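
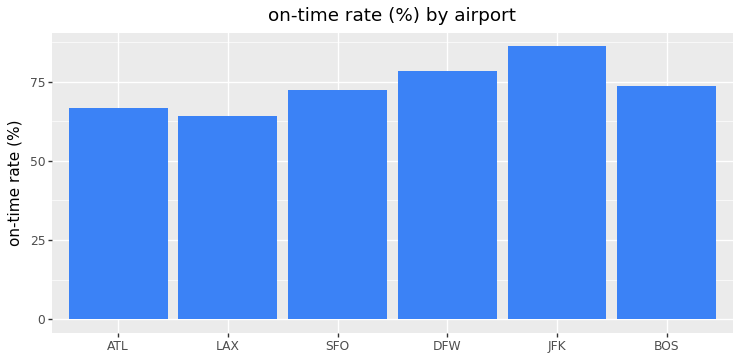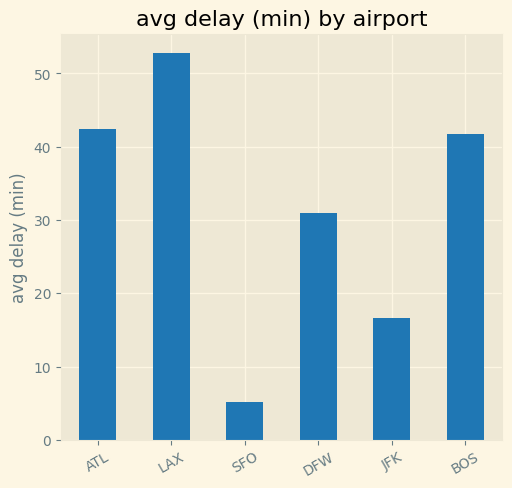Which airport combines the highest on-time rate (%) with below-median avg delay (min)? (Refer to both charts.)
Chart 2 median avg delay (min) ≈ 35; below-median airports: SFO, DFW, JFK. Among those, JFK has the highest on-time rate (%) (≈ 90).

JFK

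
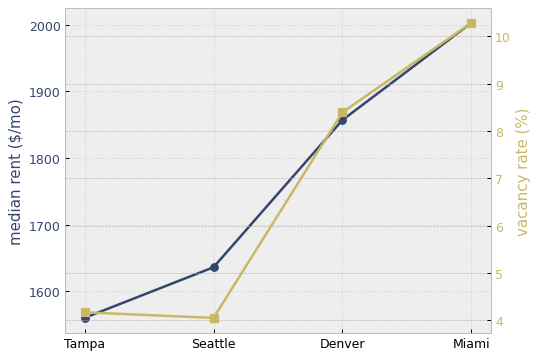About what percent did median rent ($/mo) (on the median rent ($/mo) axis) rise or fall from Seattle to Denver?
≈ +12.1%

Seattle ≈ 1650, Denver ≈ 1850; (1850 − 1650) / 1650 ≈ +12.1%.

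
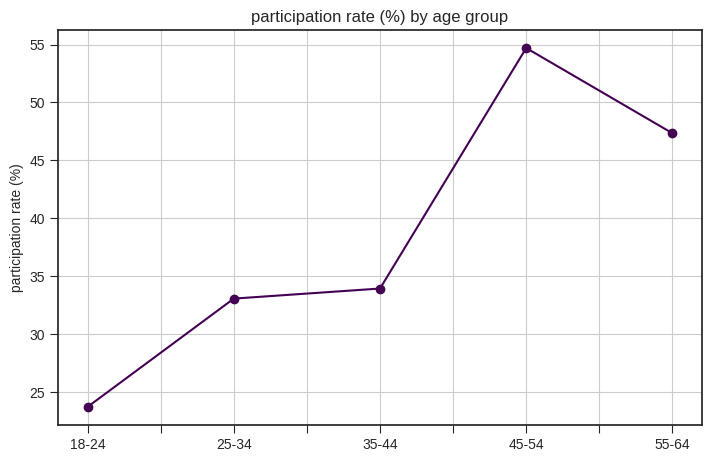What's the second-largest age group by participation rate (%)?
Top 3: 45-54 ≈ 55, 55-64 ≈ 45, 35-44 ≈ 35.

55-64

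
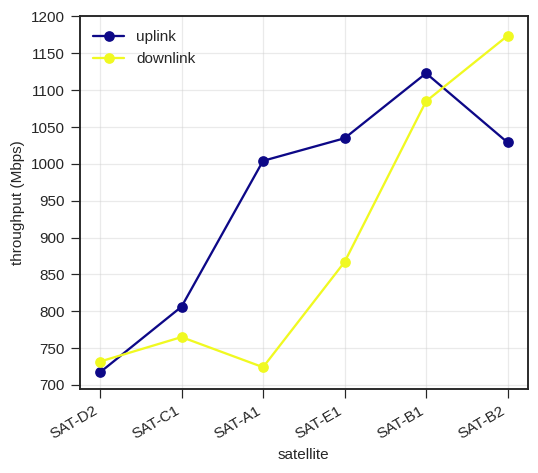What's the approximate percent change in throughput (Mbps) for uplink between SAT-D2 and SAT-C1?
≈ +14.3%

SAT-D2 ≈ 700, SAT-C1 ≈ 800; (800 − 700) / 700 ≈ +14.3%.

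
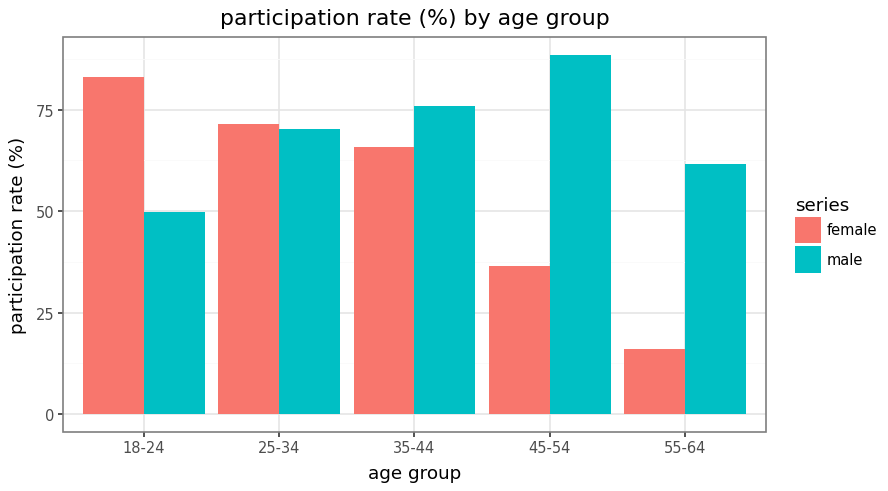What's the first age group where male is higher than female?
25-34: male ≈ 70 vs female ≈ 70 (not yet); 35-44: male ≈ 80 vs female ≈ 70 (first crossover).

35-44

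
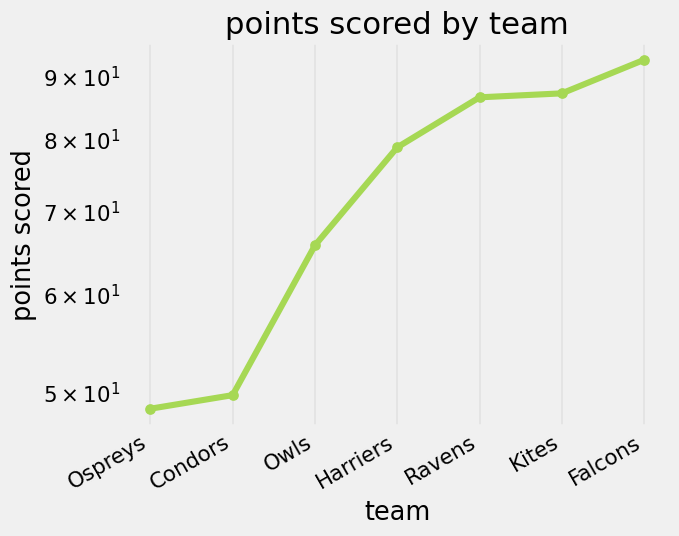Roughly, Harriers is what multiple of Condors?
≈ 1.6×

Harriers ≈ 80, Condors ≈ 50; 80/50 ≈ 1.6.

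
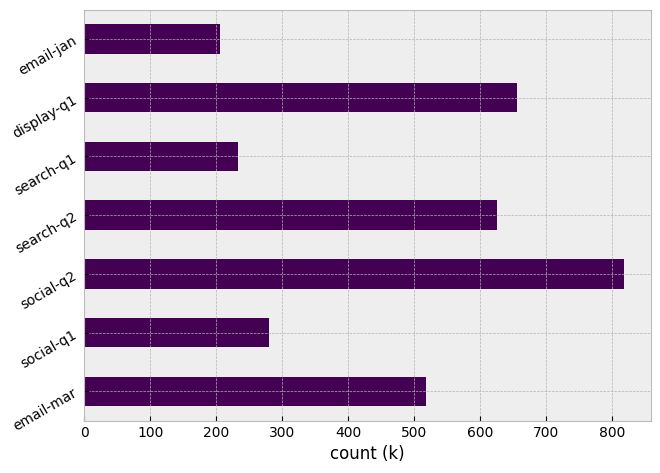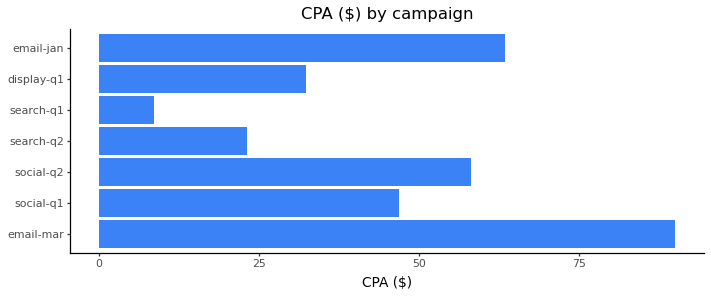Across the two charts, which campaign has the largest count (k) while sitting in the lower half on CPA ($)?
display-q1

Chart 2 median CPA ($) ≈ 50; below-median campaigns: search-q2, search-q1, display-q1. Among those, display-q1 has the highest count (k) (≈ 700).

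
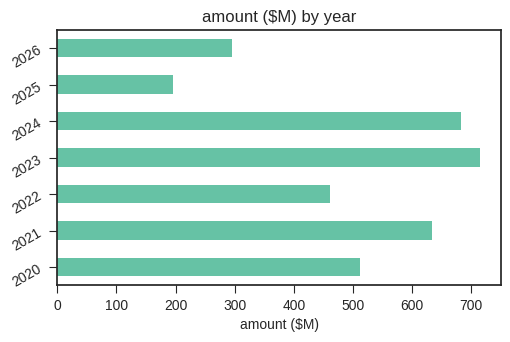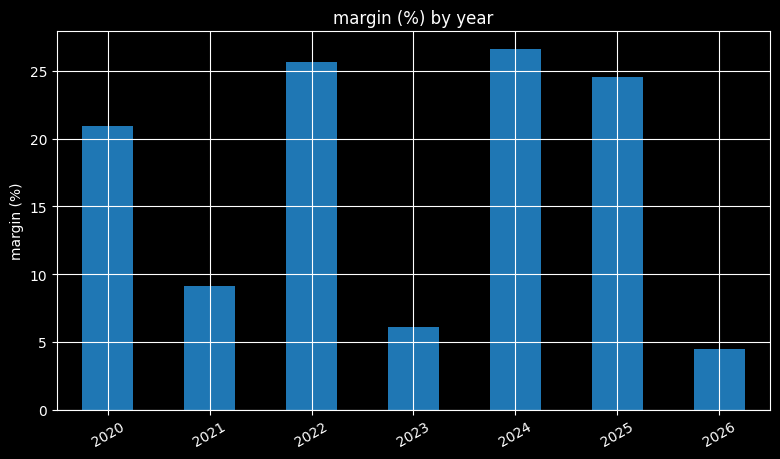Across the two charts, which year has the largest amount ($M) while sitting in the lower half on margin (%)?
Chart 2 median margin (%) ≈ 20; below-median years: 2021, 2023, 2026. Among those, 2023 has the highest amount ($M) (≈ 700).

2023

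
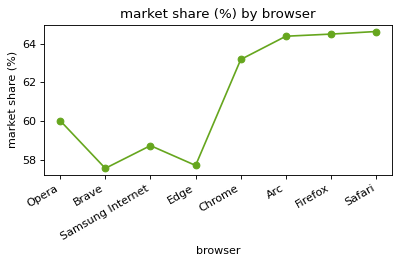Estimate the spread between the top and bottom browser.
≈ 7

Max Safari ≈ 65, min Brave ≈ 58; range ≈ 7.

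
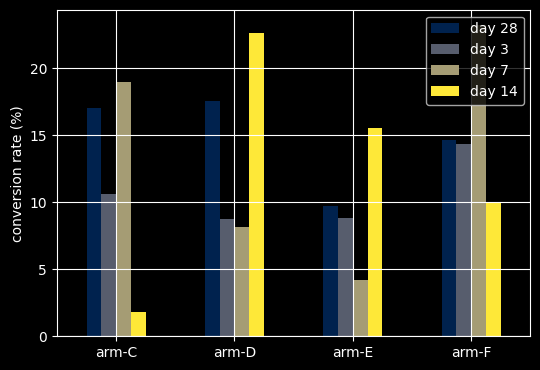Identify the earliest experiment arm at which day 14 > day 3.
arm-C: day 14 ≈ 2 vs day 3 ≈ 10 (not yet); arm-D: day 14 ≈ 22 vs day 3 ≈ 8 (first crossover).

arm-D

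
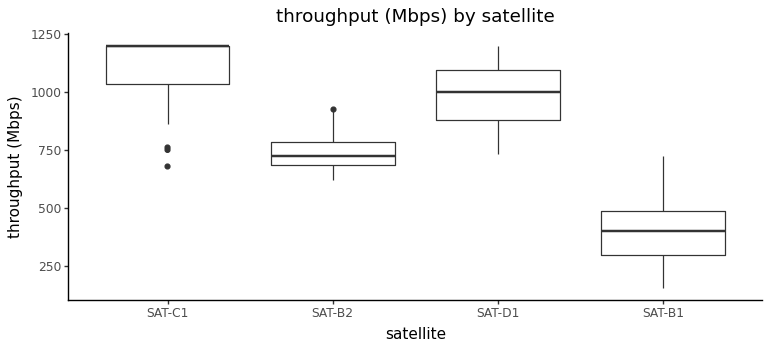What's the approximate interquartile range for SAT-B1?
≈ 200

Q3 ≈ 500, Q1 ≈ 300; IQR ≈ 200.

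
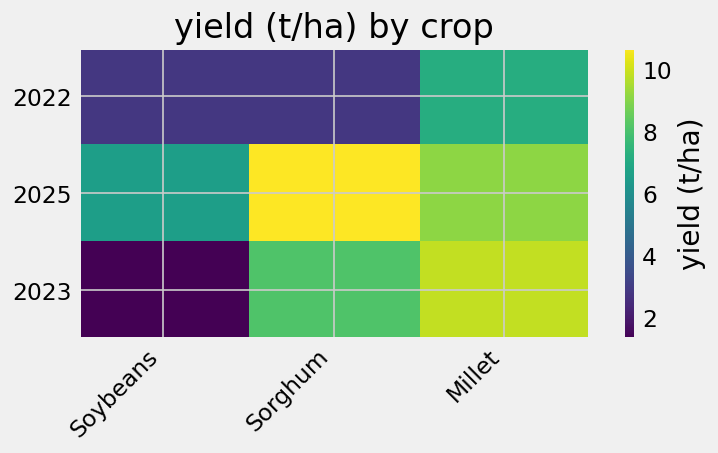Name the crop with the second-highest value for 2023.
Sorghum

Top 3 for 2023: Millet ≈ 10, Sorghum ≈ 8, Soybeans ≈ 1.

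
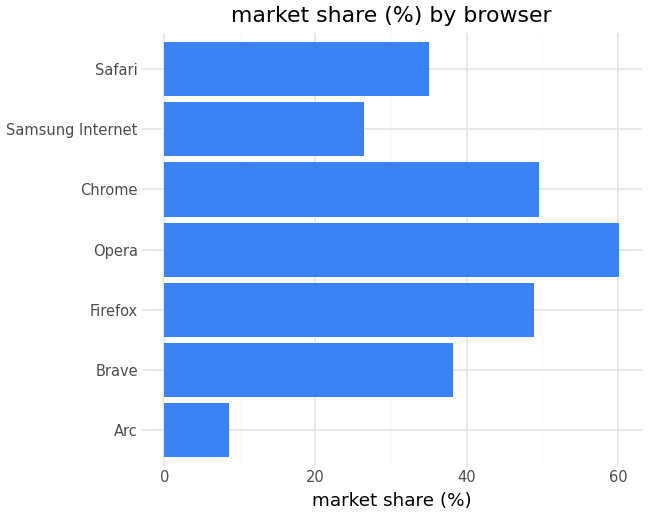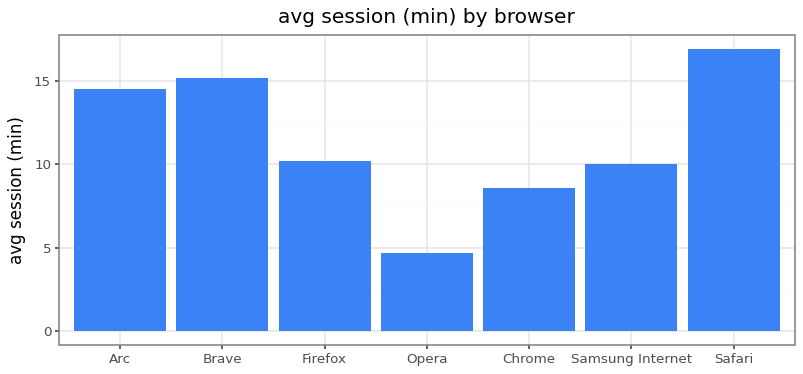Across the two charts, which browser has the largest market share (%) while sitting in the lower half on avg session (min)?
Opera

Chart 2 median avg session (min) ≈ 10; below-median browsers: Opera, Chrome, Samsung Internet. Among those, Opera has the highest market share (%) (≈ 60).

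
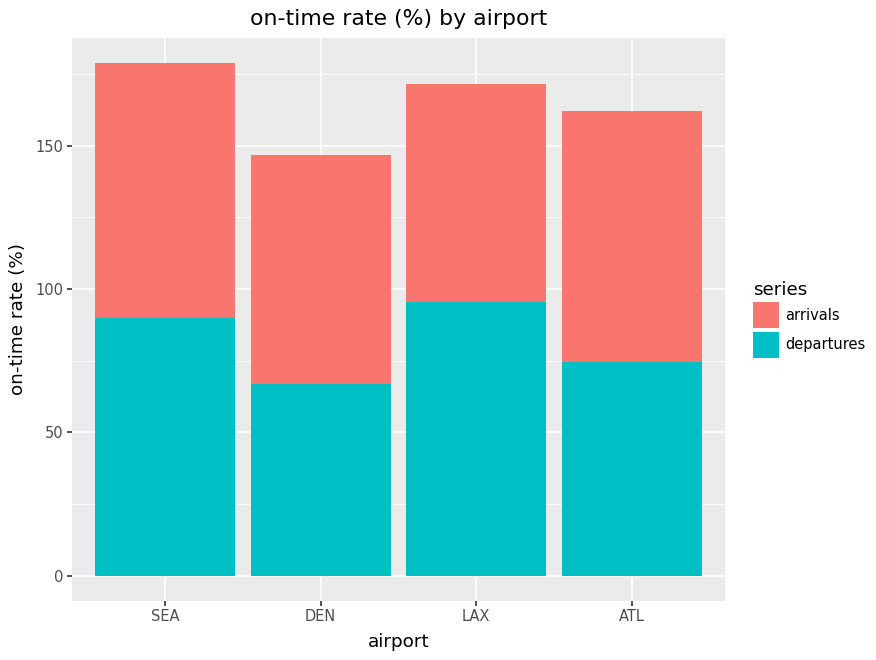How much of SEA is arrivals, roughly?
≈ 100

arrivals top ≈ 180, bottom ≈ 80; segment ≈ 100.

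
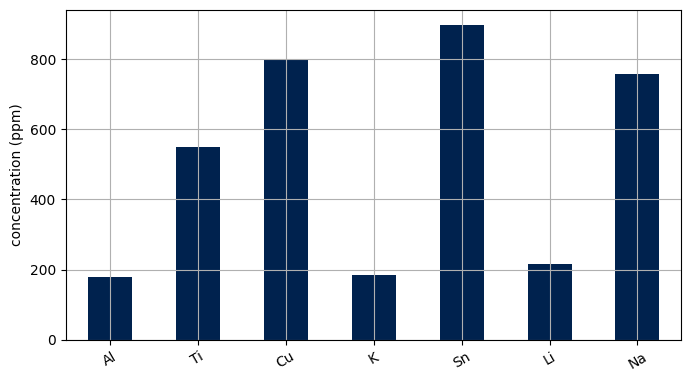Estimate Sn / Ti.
≈ 1.8×

Sn ≈ 900, Ti ≈ 500; 900/500 ≈ 1.8.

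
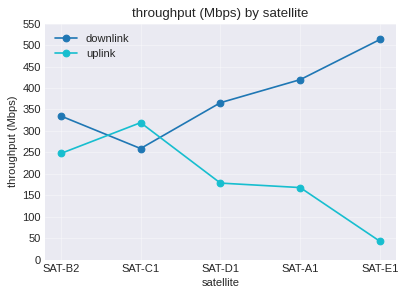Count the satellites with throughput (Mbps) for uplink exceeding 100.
4

Above 100: SAT-B2, SAT-C1, SAT-D1, SAT-A1.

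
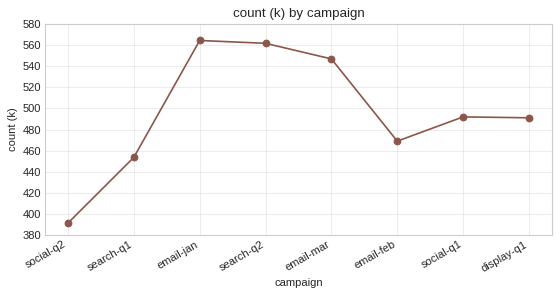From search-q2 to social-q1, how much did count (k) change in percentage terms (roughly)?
search-q2 ≈ 560, social-q1 ≈ 500; (500 − 560) / 560 ≈ -10.7%.

≈ -10.7%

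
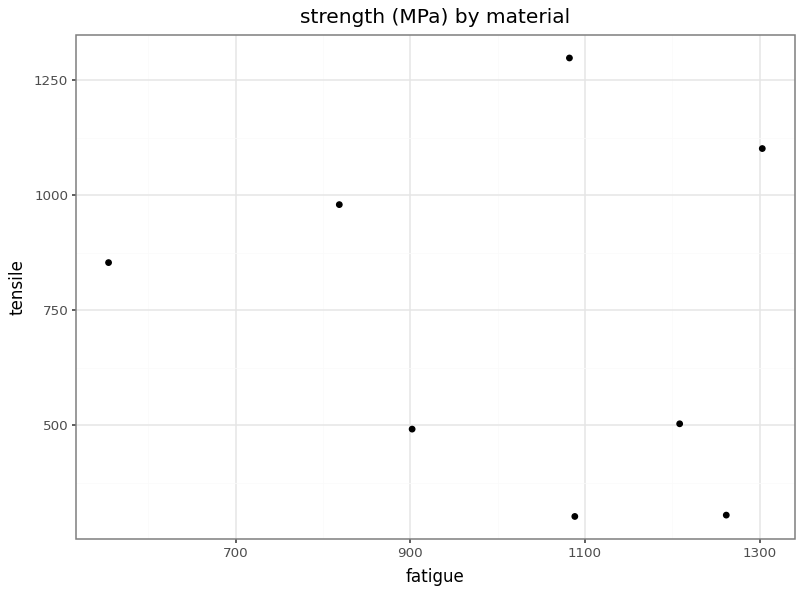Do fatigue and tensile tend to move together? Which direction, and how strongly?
no clear correlation

Points are roughly uncorrelated; weak (|r| ≈ 0.2).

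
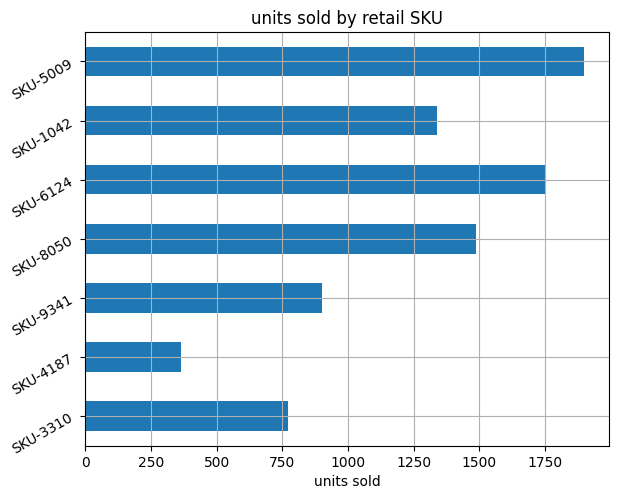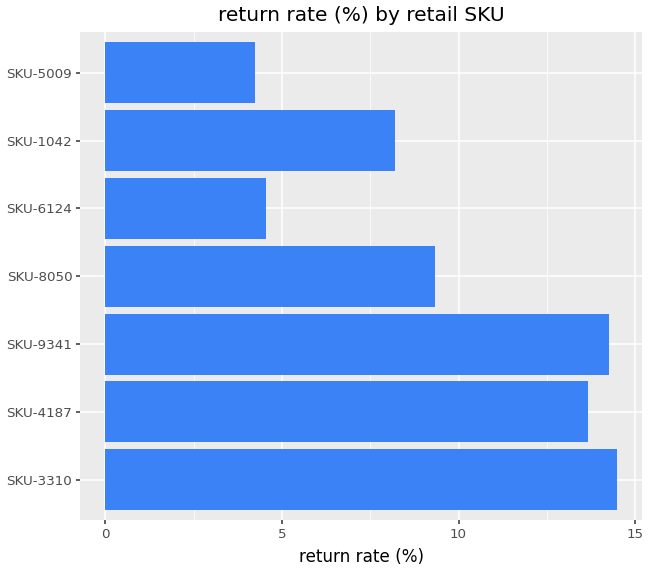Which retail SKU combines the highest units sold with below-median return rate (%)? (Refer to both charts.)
Chart 2 median return rate (%) ≈ 10; below-median retail SKUs: SKU-6124, SKU-1042, SKU-5009. Among those, SKU-5009 has the highest units sold (≈ 2000).

SKU-5009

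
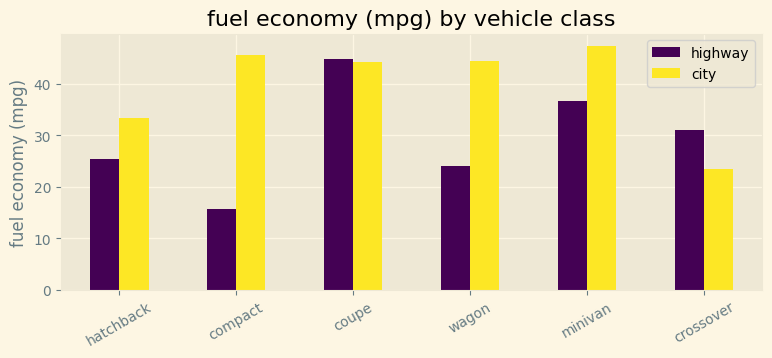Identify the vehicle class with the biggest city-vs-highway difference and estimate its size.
compact: city ≈ 45, highway ≈ 15 → gap ≈ 30. Next-largest (wagon) is only ≈ 20.

compact, ≈ 30 mpg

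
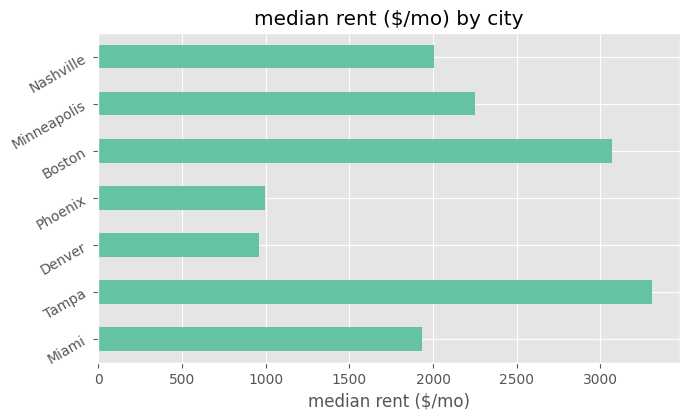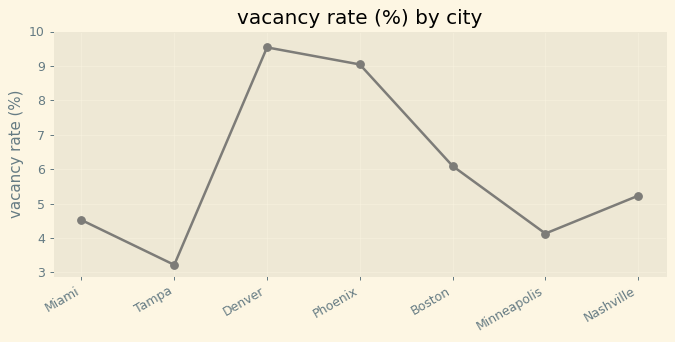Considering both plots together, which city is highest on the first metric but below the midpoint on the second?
Chart 2 median vacancy rate (%) ≈ 5; below-median cities: Miami, Tampa, Minneapolis. Among those, Tampa has the highest median rent ($/mo) (≈ 3500).

Tampa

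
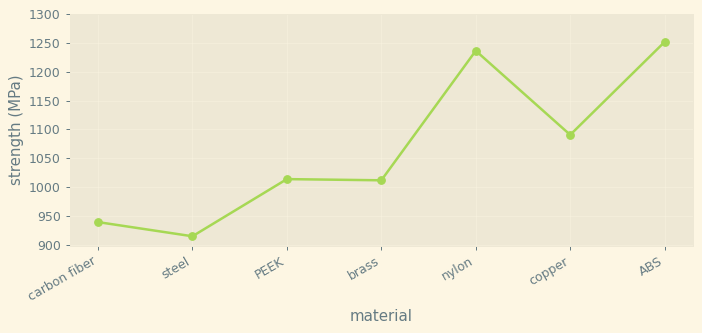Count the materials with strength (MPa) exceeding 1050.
3

Above 1050: nylon, copper, ABS.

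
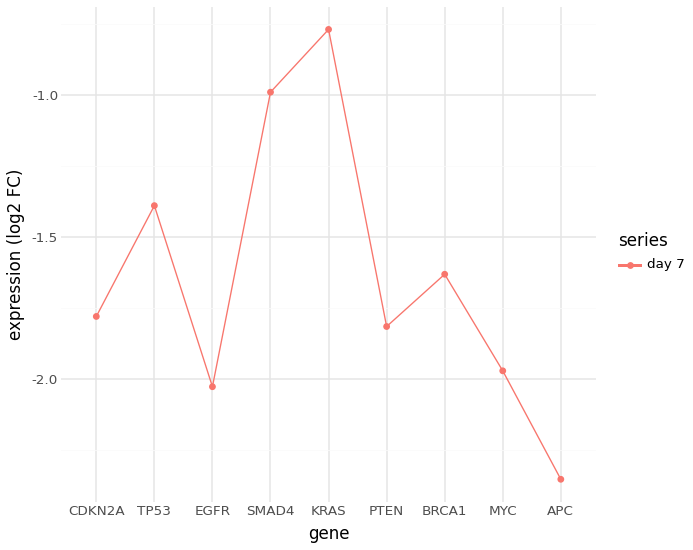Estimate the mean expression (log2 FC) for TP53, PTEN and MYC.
(-1.4 + -1.8 + -2.0) / 3 ≈ -1.73.

≈ -1.73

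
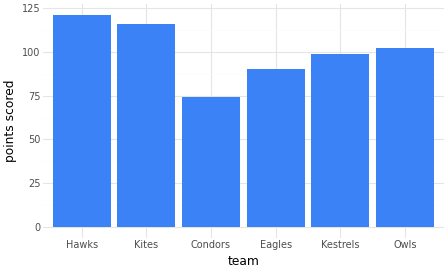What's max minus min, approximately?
≈ 40

Max Hawks ≈ 120, min Condors ≈ 80; range ≈ 40.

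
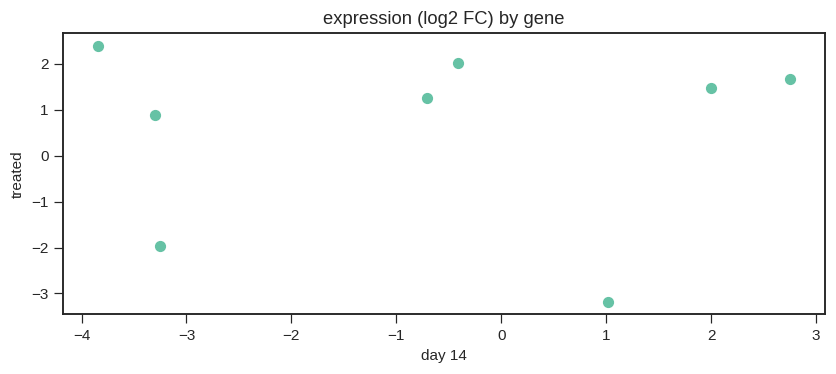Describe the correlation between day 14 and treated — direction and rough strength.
no clear correlation

Points are roughly uncorrelated; weak (|r| ≈ 0.0).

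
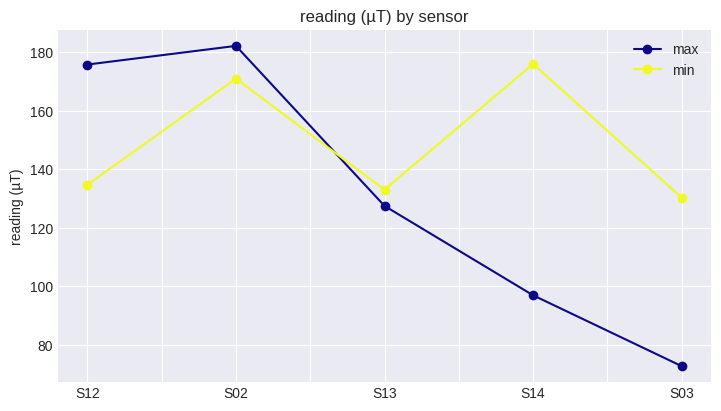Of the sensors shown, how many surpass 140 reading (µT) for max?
Above 140: S12, S02.

2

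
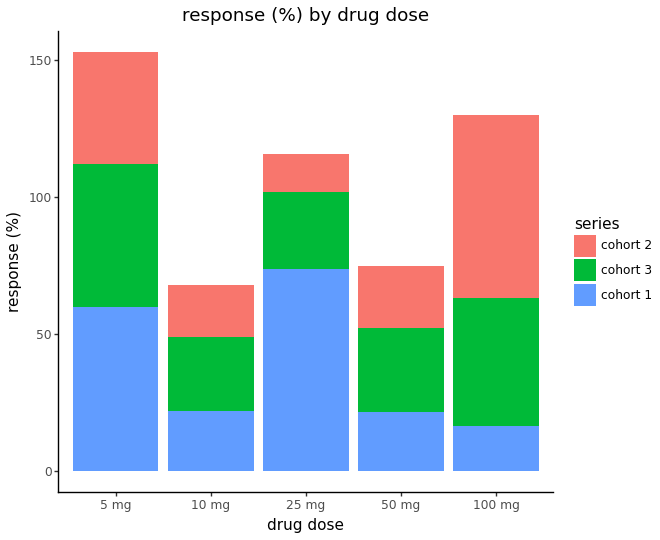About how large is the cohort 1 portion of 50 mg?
≈ 20

cohort 1 top ≈ 20, bottom ≈ 0; segment ≈ 20.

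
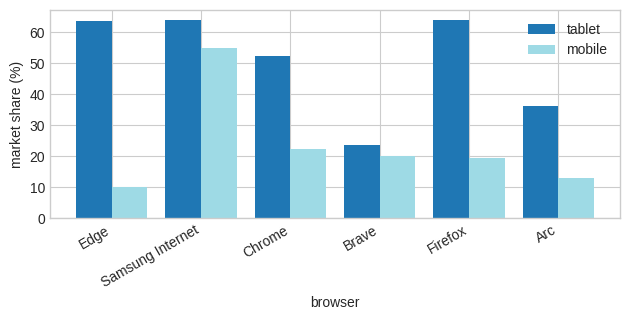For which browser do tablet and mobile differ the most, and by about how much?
Edge: tablet ≈ 60, mobile ≈ 10 → gap ≈ 50. Next-largest (Firefox) is only ≈ 40.

Edge, ≈ 50 %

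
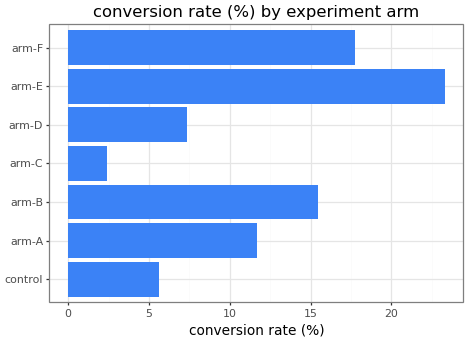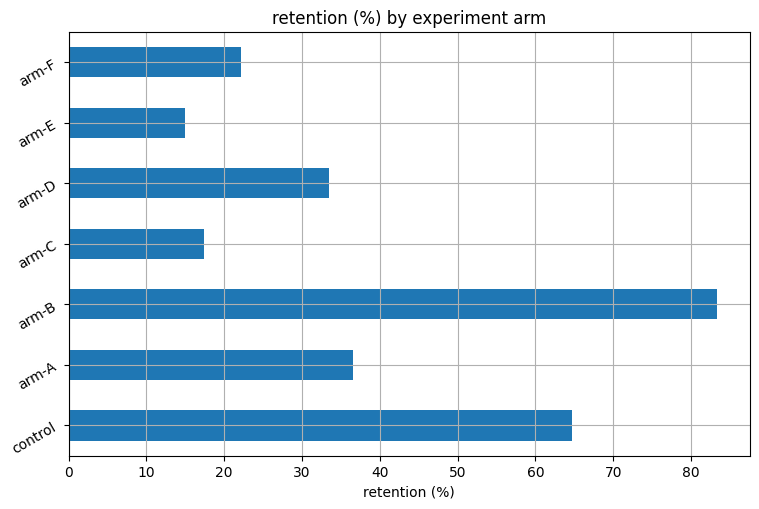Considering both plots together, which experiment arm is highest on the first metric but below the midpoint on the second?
Chart 2 median retention (%) ≈ 30; below-median experiment arms: arm-C, arm-E, arm-F. Among those, arm-E has the highest conversion rate (%) (≈ 25).

arm-E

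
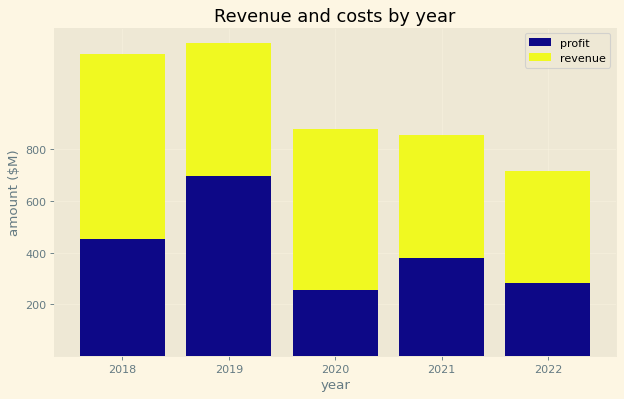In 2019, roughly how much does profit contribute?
profit top ≈ 600, bottom ≈ 0; segment ≈ 600.

≈ 600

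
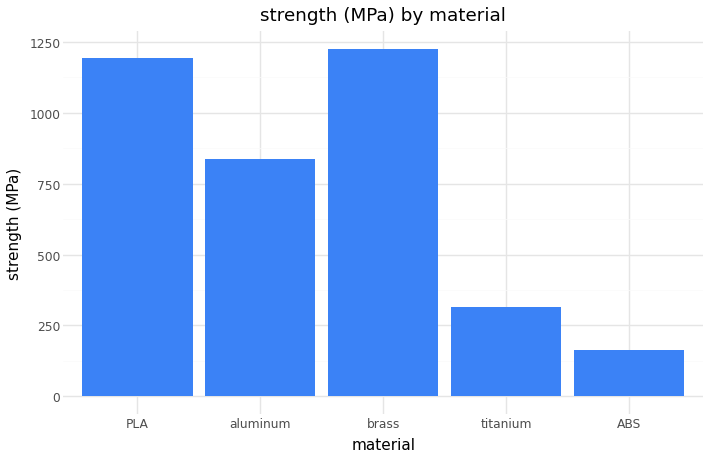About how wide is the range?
≈ 1000

Max brass ≈ 1200, min ABS ≈ 200; range ≈ 1000.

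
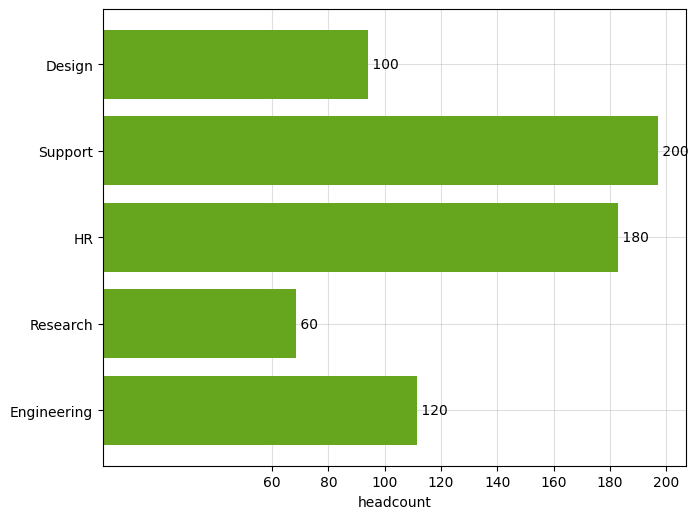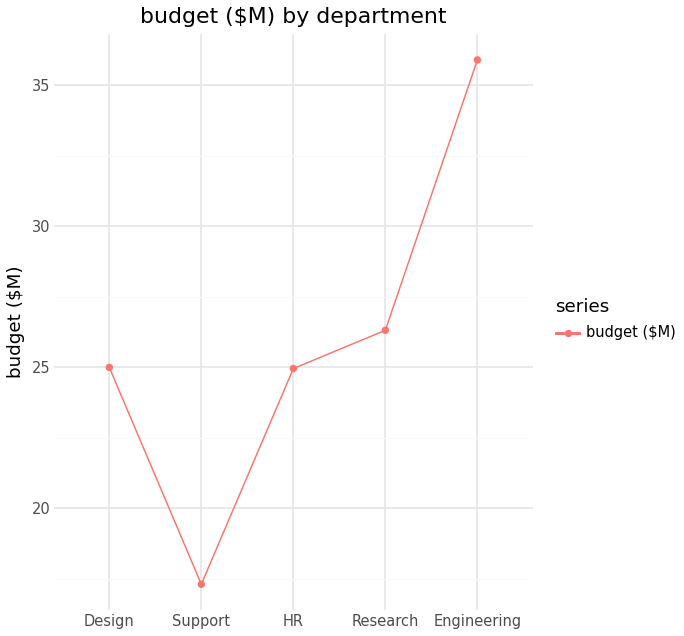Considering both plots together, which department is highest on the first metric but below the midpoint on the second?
Support

Chart 2 median budget ($M) ≈ 25; below-median departments: Support, HR. Among those, Support has the highest headcount (≈ 200).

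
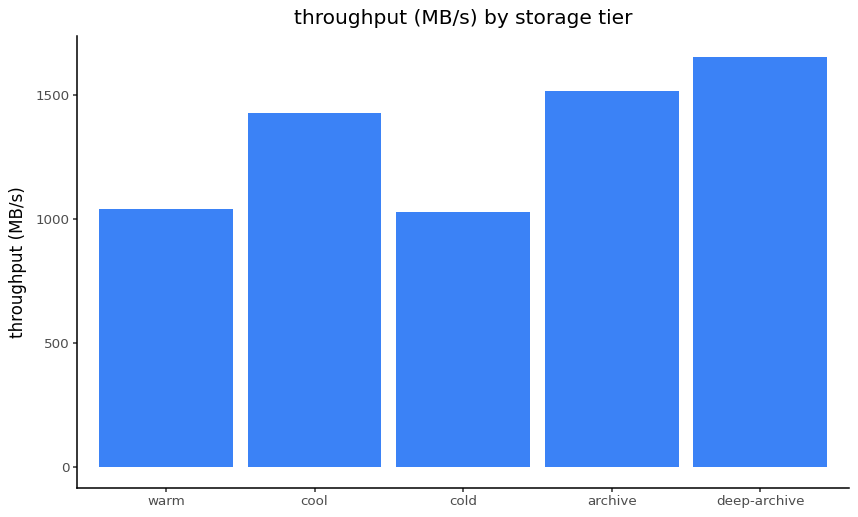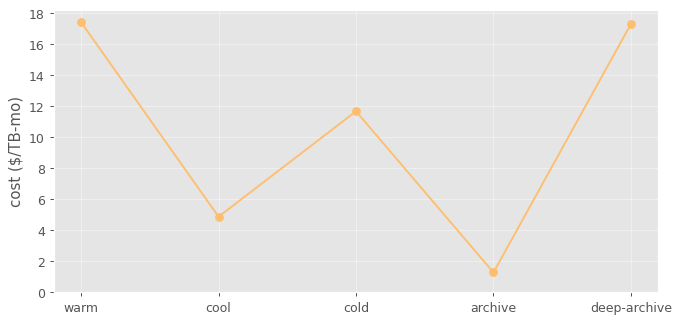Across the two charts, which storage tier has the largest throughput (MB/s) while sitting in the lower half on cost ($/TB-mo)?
Chart 2 median cost ($/TB-mo) ≈ 12; below-median storage tiers: cool, archive. Among those, archive has the highest throughput (MB/s) (≈ 1600).

archive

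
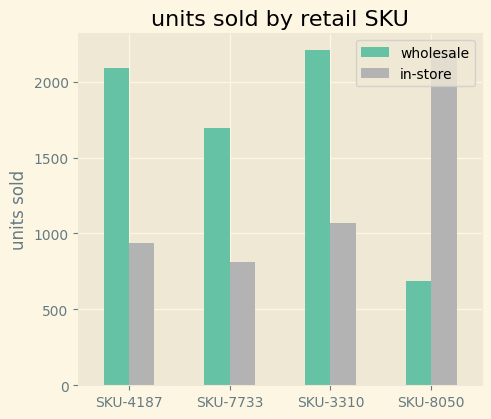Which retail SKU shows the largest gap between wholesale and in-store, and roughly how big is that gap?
SKU-8050: wholesale ≈ 600, in-store ≈ 2200 → gap ≈ 1600. Next-largest (SKU-4187) is only ≈ 1000.

SKU-8050, ≈ 1600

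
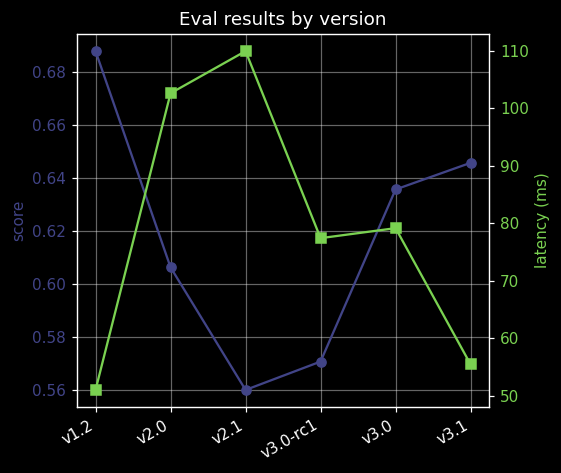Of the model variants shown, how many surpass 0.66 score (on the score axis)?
1

Above 0.66: v1.2.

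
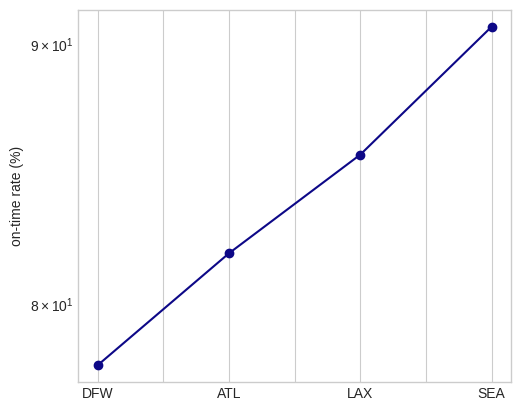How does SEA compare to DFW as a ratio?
≈ 1.15×

SEA ≈ 90, DFW ≈ 78; 90/78 ≈ 1.15.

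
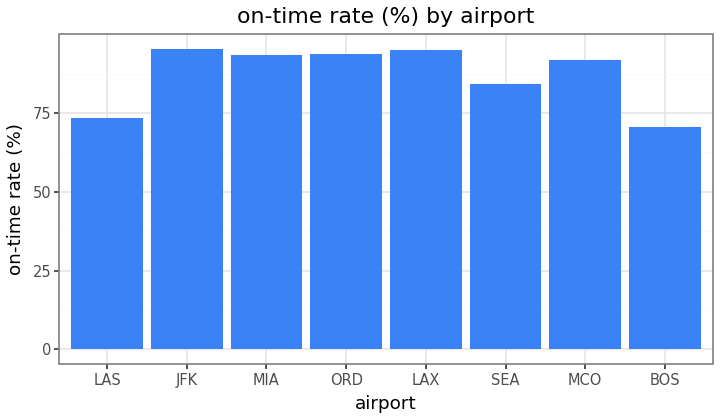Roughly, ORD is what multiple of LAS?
ORD ≈ 90, LAS ≈ 70; 90/70 ≈ 1.29.

≈ 1.29×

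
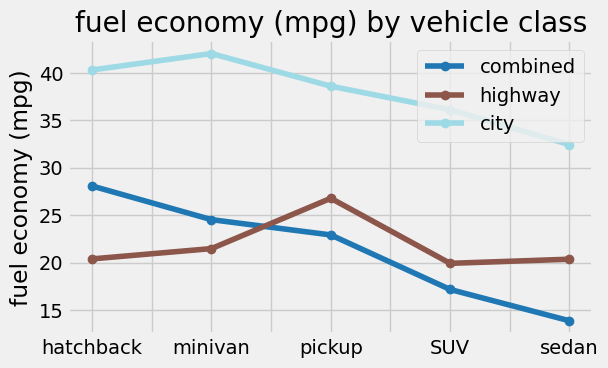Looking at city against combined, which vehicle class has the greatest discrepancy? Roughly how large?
SUV, ≈ 20 mpg

SUV: city ≈ 35, combined ≈ 15 → gap ≈ 20. Next-largest (sedan) is only ≈ 15.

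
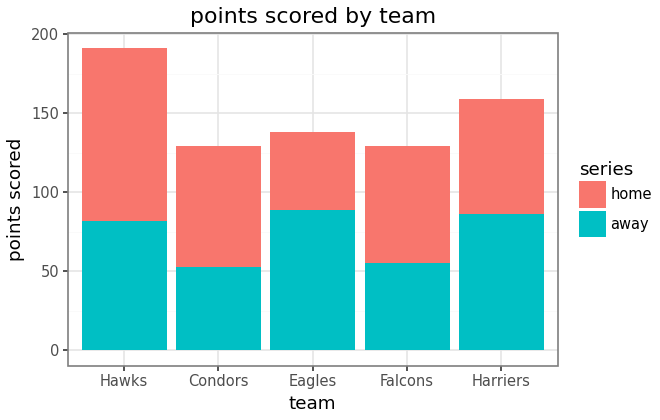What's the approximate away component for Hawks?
away top ≈ 80, bottom ≈ 0; segment ≈ 80.

≈ 80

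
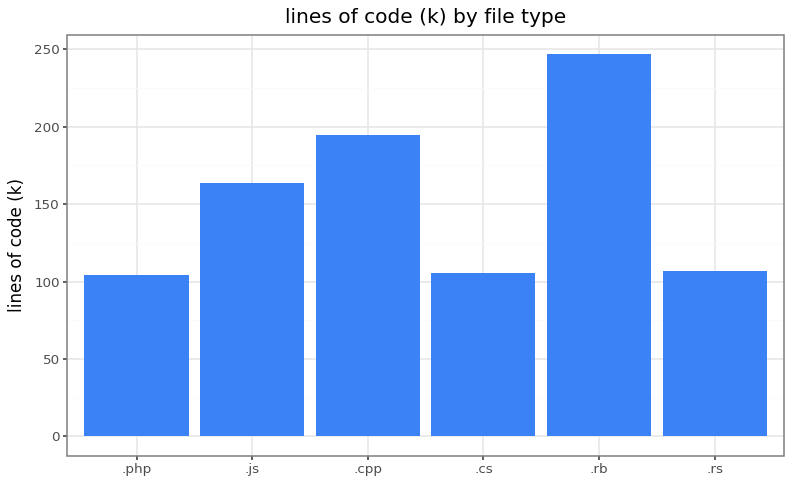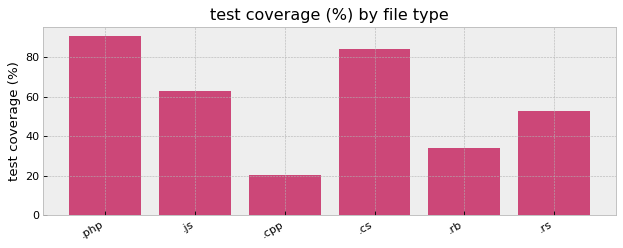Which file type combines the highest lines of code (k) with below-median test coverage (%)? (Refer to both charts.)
.rb

Chart 2 median test coverage (%) ≈ 60; below-median file types: .cpp, .rb, .rs. Among those, .rb has the highest lines of code (k) (≈ 250).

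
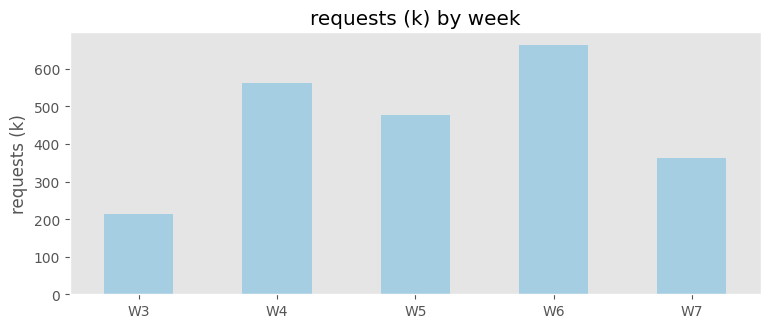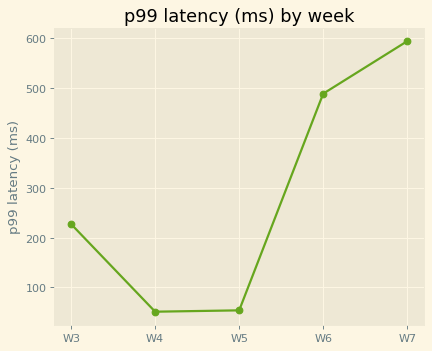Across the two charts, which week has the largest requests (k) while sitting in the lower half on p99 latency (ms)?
W4

Chart 2 median p99 latency (ms) ≈ 200; below-median weeks: W4, W5. Among those, W4 has the highest requests (k) (≈ 600).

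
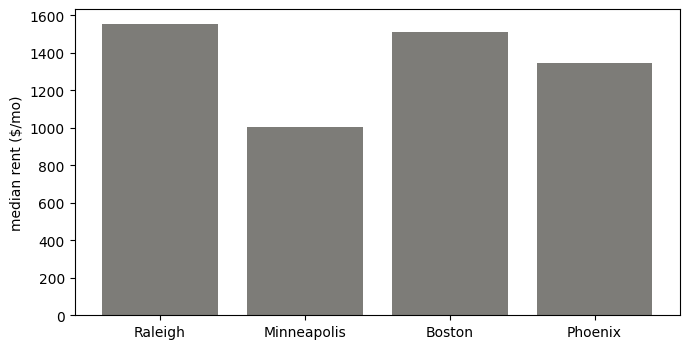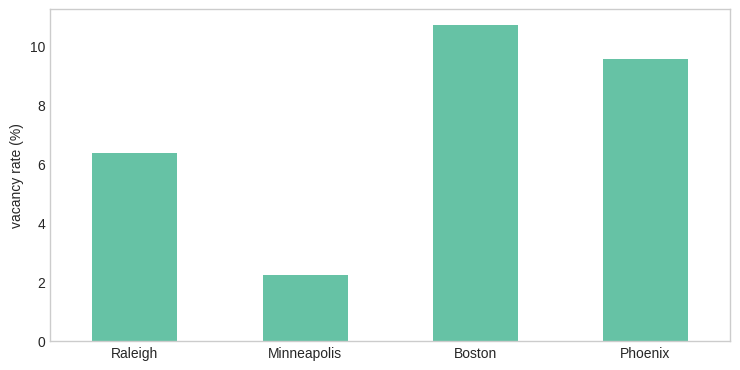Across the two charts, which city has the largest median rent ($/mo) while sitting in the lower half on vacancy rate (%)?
Chart 2 median vacancy rate (%) ≈ 8; below-median cities: Raleigh, Minneapolis. Among those, Raleigh has the highest median rent ($/mo) (≈ 1600).

Raleigh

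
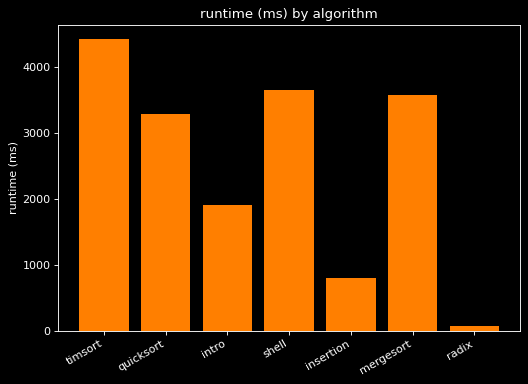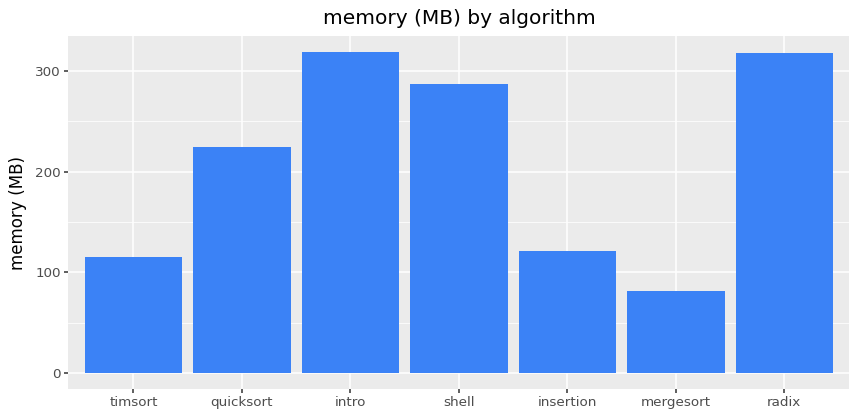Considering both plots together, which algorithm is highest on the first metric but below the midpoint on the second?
Chart 2 median memory (MB) ≈ 200; below-median algorithms: timsort, insertion, mergesort. Among those, timsort has the highest runtime (ms) (≈ 4500).

timsort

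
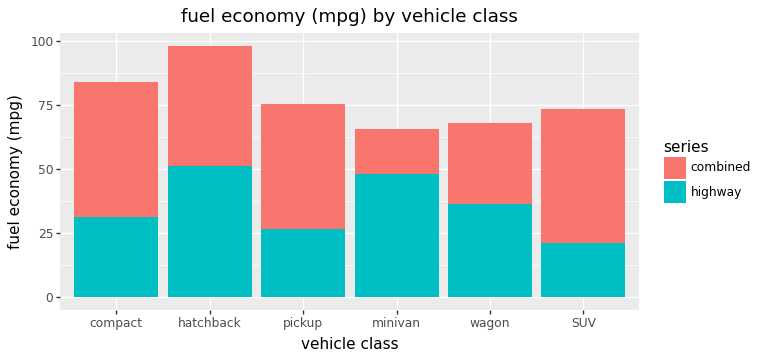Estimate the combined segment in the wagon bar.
≈ 30

combined top ≈ 70, bottom ≈ 40; segment ≈ 30.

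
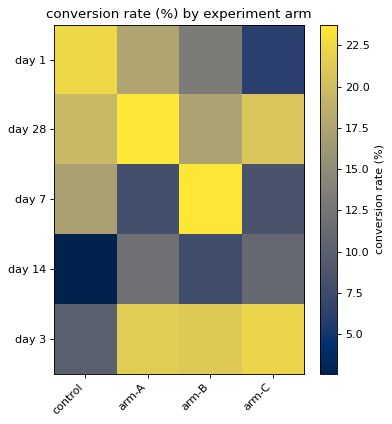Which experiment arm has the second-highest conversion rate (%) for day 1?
arm-A

Top 3 for day 1: control ≈ 22, arm-A ≈ 18, arm-B ≈ 14.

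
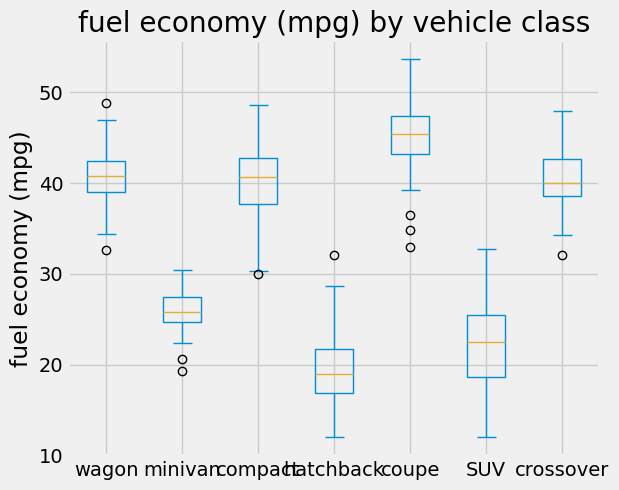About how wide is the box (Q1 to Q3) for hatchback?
Q3 ≈ 20, Q1 ≈ 15; IQR ≈ 5.

≈ 5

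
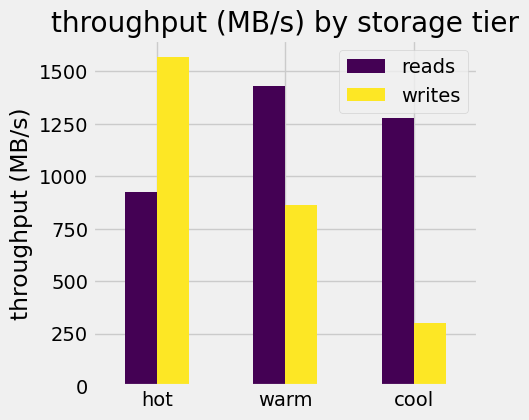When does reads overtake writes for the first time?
warm

hot: reads ≈ 1000 vs writes ≈ 1600 (not yet); warm: reads ≈ 1400 vs writes ≈ 800 (first crossover).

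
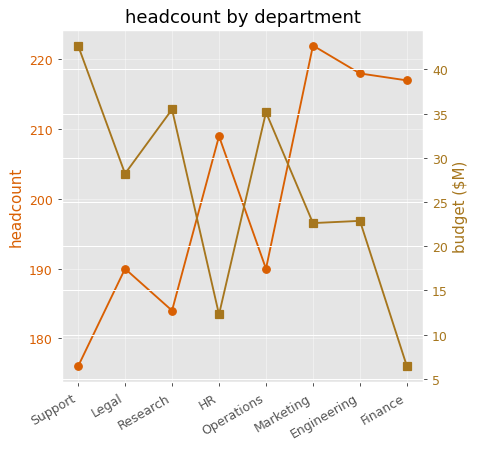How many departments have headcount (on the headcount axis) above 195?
Above 195: HR, Marketing, Engineering, Finance.

4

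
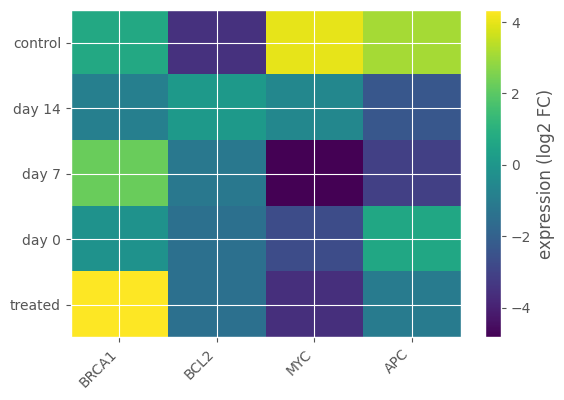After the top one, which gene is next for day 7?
Top 3 for day 7: BRCA1 ≈ 2, BCL2 ≈ -1, APC ≈ -3.

BCL2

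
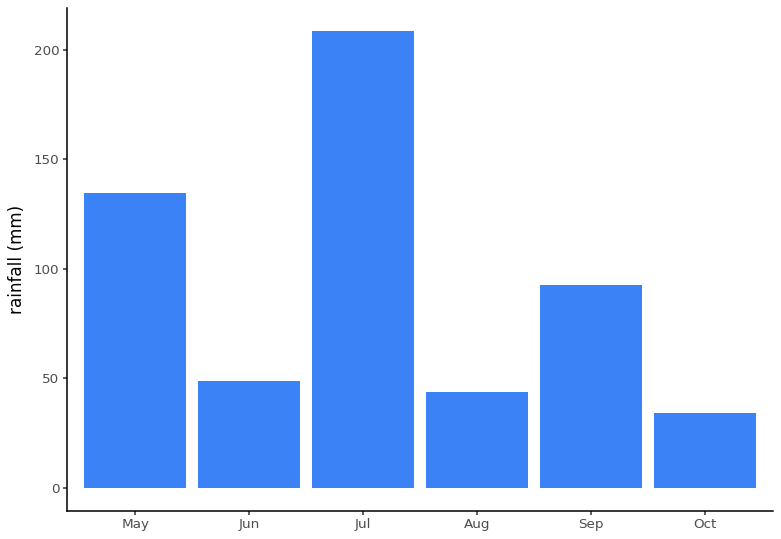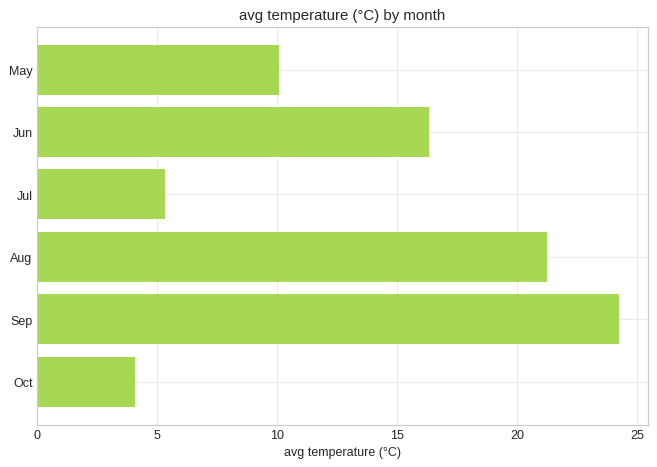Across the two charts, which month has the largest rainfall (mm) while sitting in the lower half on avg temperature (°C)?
Chart 2 median avg temperature (°C) ≈ 15; below-median months: May, Jul, Oct. Among those, Jul has the highest rainfall (mm) (≈ 200).

Jul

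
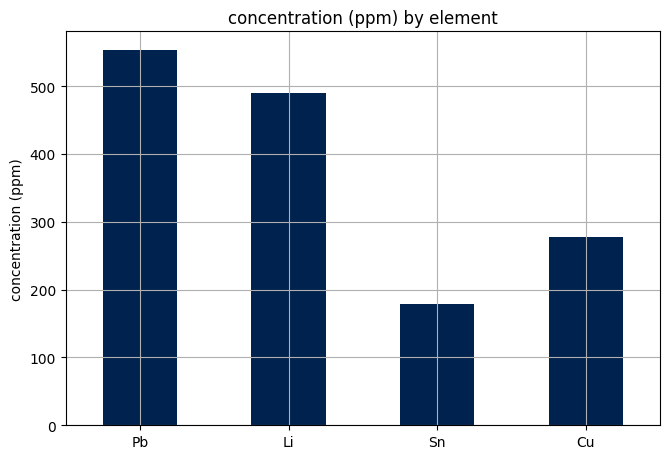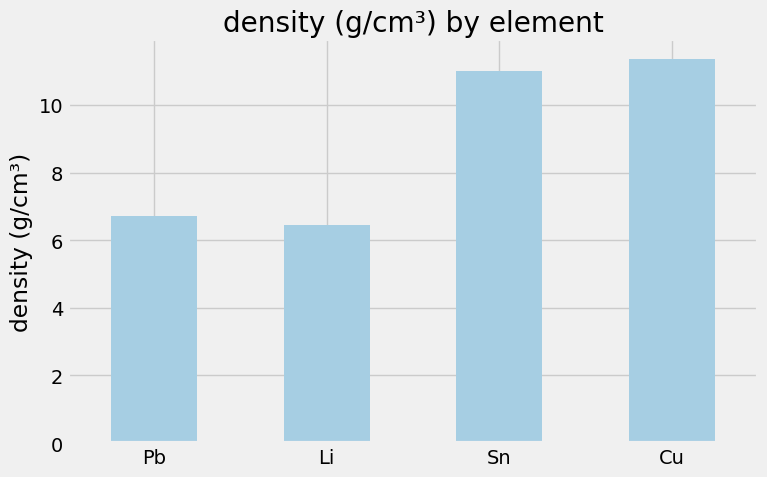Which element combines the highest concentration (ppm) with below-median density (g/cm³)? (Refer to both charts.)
Chart 2 median density (g/cm³) ≈ 8; below-median elements: Pb, Li. Among those, Pb has the highest concentration (ppm) (≈ 600).

Pb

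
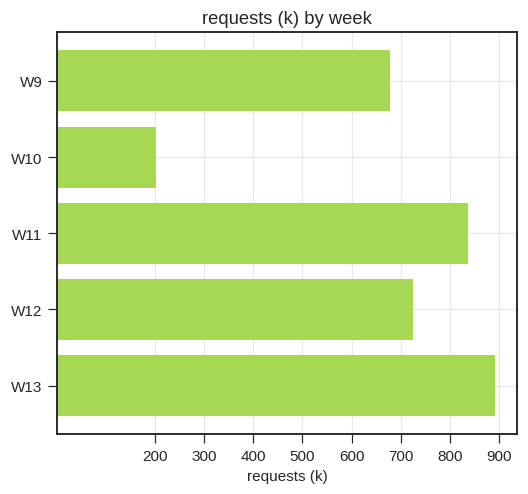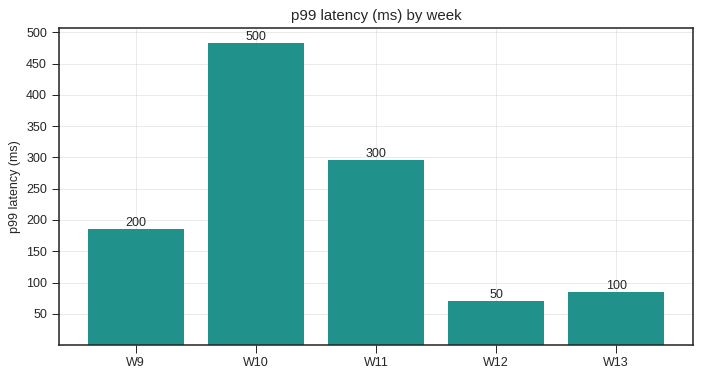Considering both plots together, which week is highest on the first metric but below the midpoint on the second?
Chart 2 median p99 latency (ms) ≈ 200; below-median weeks: W12, W13. Among those, W13 has the highest requests (k) (≈ 900).

W13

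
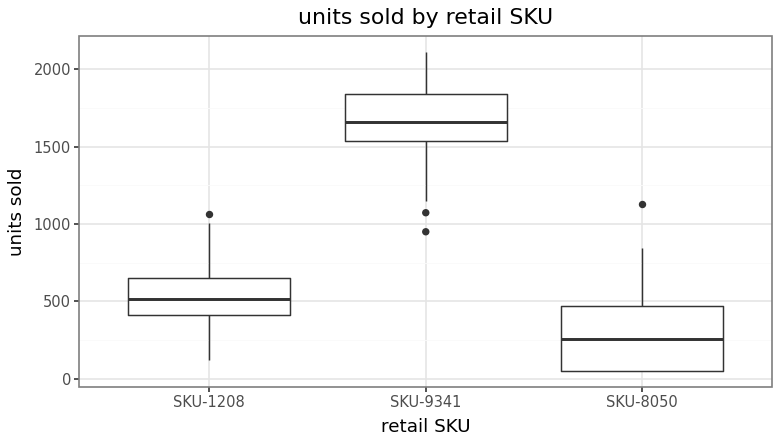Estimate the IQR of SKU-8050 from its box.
≈ 400

Q3 ≈ 400, Q1 ≈ 0; IQR ≈ 400.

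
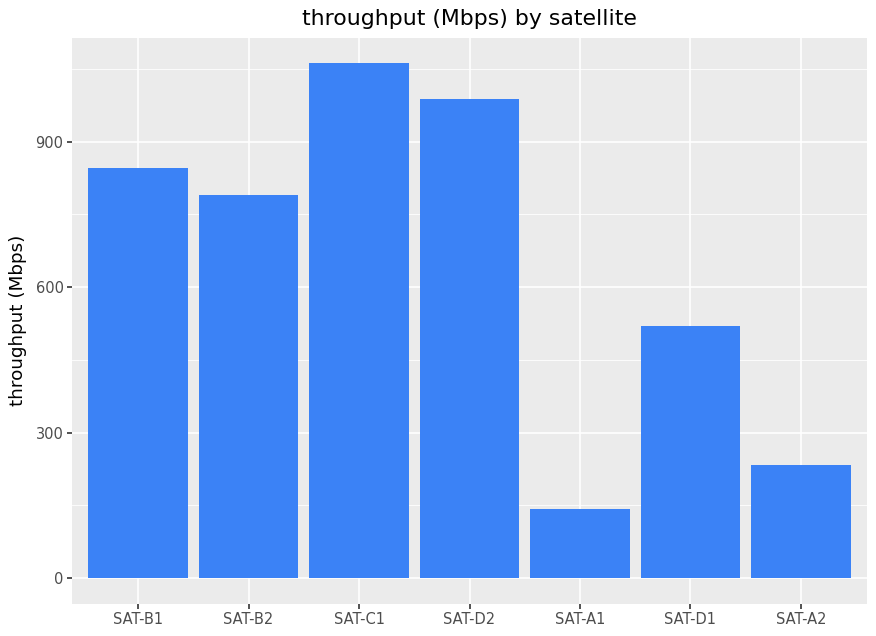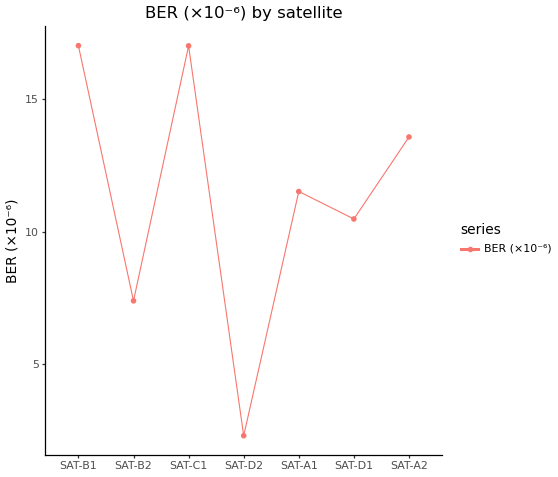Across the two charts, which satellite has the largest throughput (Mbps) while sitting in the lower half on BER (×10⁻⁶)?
Chart 2 median BER (×10⁻⁶) ≈ 12; below-median satellites: SAT-B2, SAT-D2, SAT-D1. Among those, SAT-D2 has the highest throughput (Mbps) (≈ 1000).

SAT-D2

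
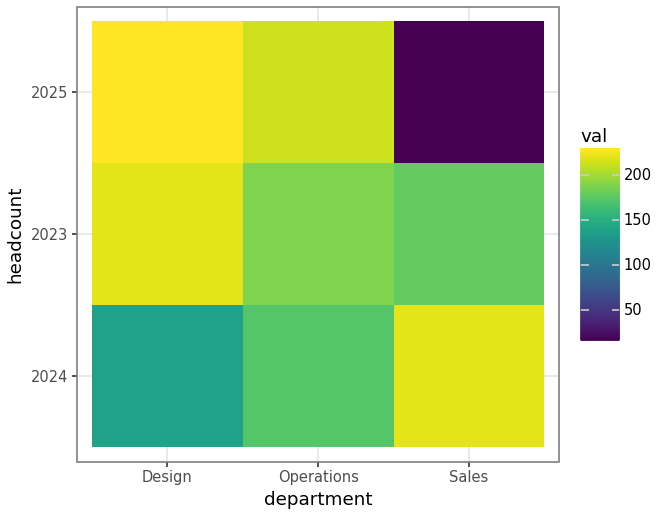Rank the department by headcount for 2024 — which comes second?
Operations

Top 3 for 2024: Sales ≈ 220, Operations ≈ 180, Design ≈ 140.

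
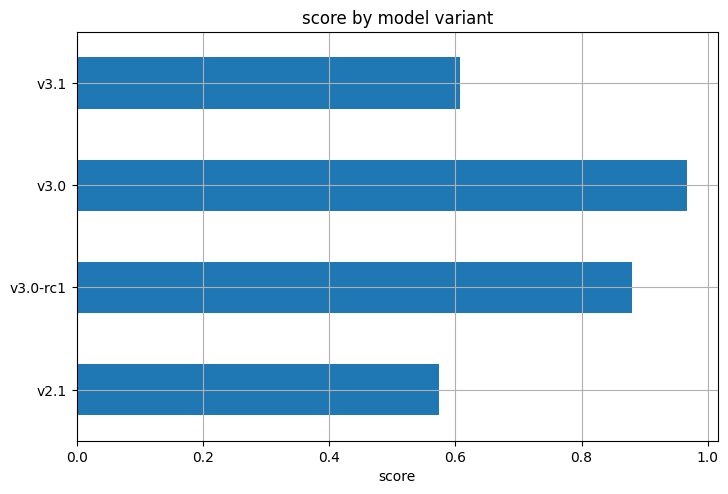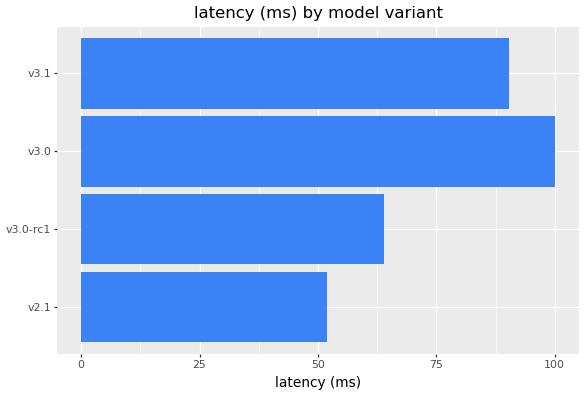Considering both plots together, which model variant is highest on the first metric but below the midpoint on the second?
v3.0-rc1

Chart 2 median latency (ms) ≈ 80; below-median model variants: v2.1, v3.0-rc1. Among those, v3.0-rc1 has the highest score (≈ 0.9).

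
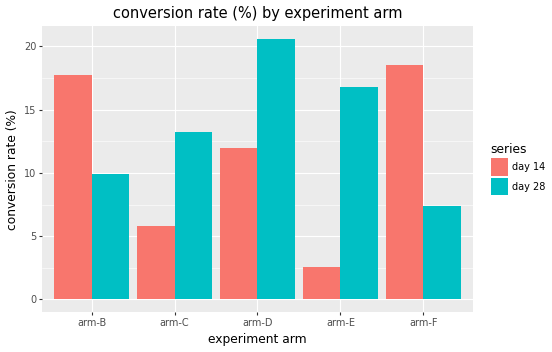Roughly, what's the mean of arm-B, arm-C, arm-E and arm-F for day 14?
≈ 11

(18 + 6 + 2 + 18) / 4 ≈ 11.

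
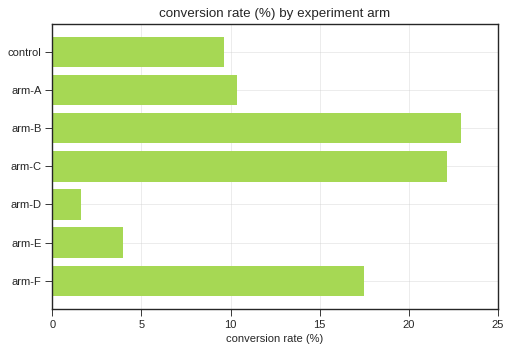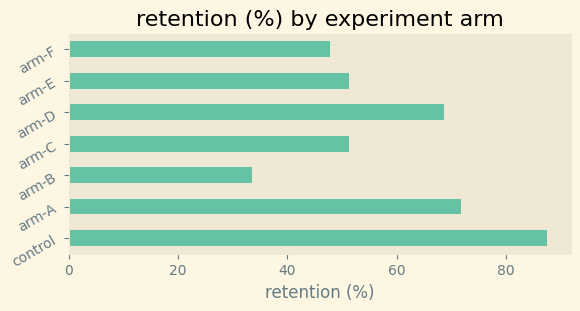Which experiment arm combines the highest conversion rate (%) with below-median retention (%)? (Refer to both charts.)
Chart 2 median retention (%) ≈ 50; below-median experiment arms: arm-B, arm-C, arm-F. Among those, arm-B has the highest conversion rate (%) (≈ 25).

arm-B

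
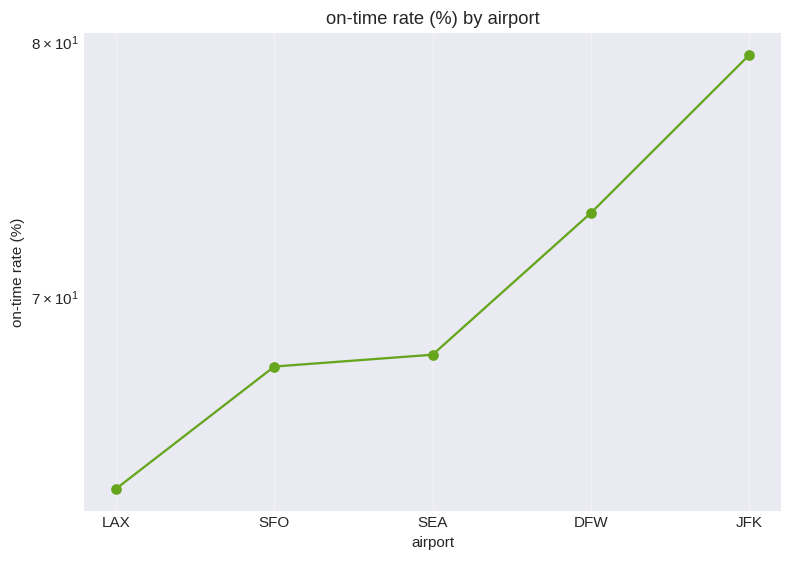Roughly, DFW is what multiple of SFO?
DFW ≈ 74, SFO ≈ 68; 74/68 ≈ 1.09.

≈ 1.09×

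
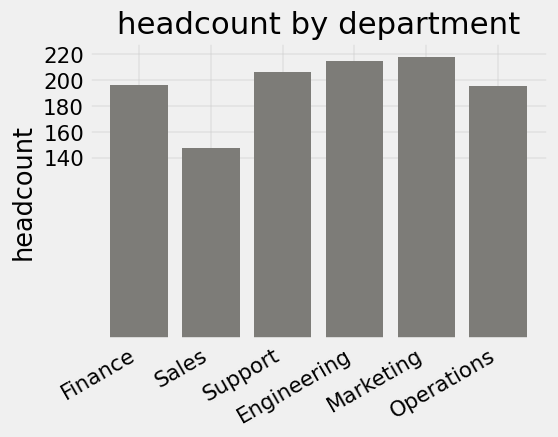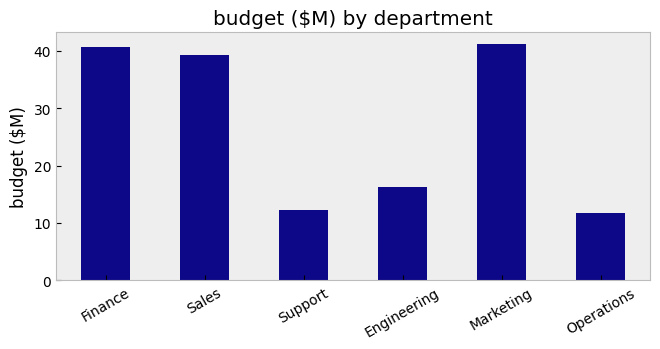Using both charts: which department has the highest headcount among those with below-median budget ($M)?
Engineering

Chart 2 median budget ($M) ≈ 30; below-median departments: Support, Engineering, Operations. Among those, Engineering has the highest headcount (≈ 220).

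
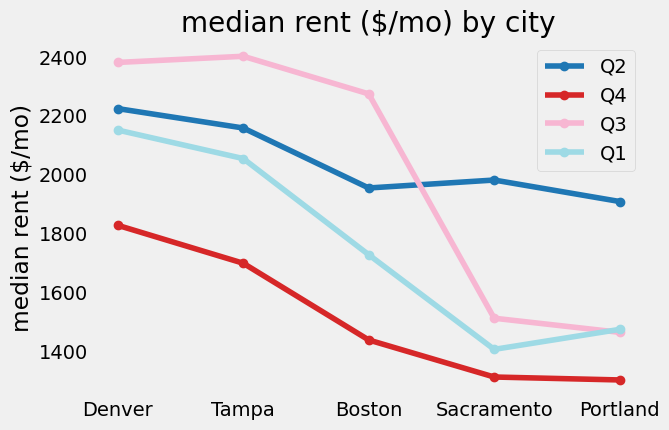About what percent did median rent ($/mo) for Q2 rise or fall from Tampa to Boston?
Tampa ≈ 2200, Boston ≈ 2000; (2000 − 2200) / 2200 ≈ -9.1%.

≈ -9.1%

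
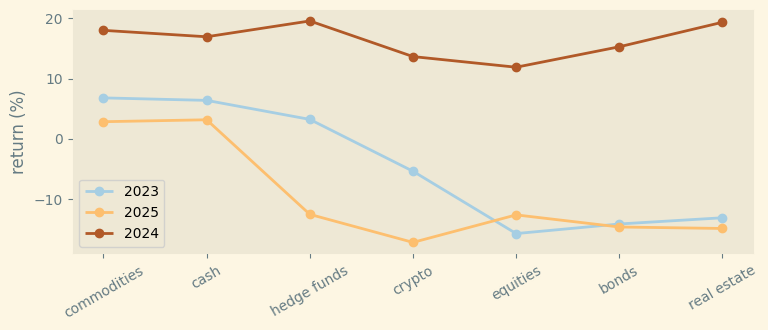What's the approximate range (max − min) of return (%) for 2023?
Max commodities ≈ 5, min equities ≈ -15; range ≈ 20.

≈ 20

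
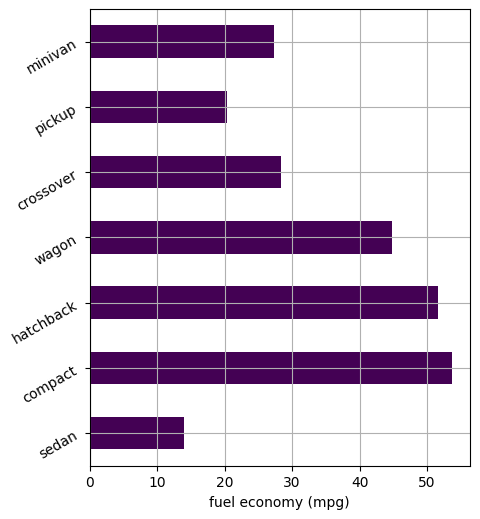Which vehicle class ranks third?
wagon

Top 4: compact ≈ 55, hatchback ≈ 50, wagon ≈ 45, crossover ≈ 30.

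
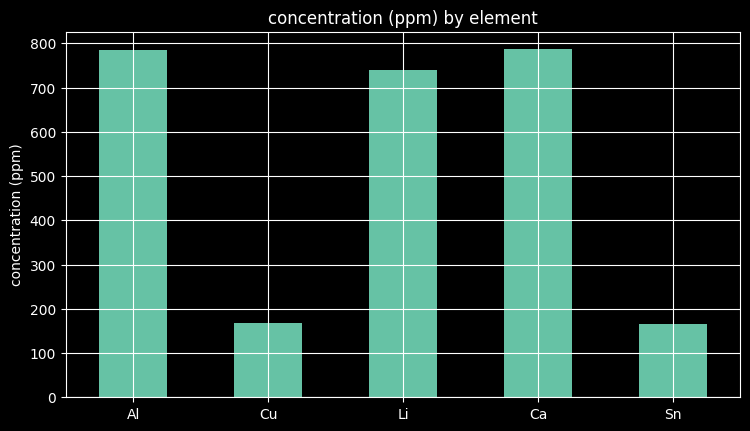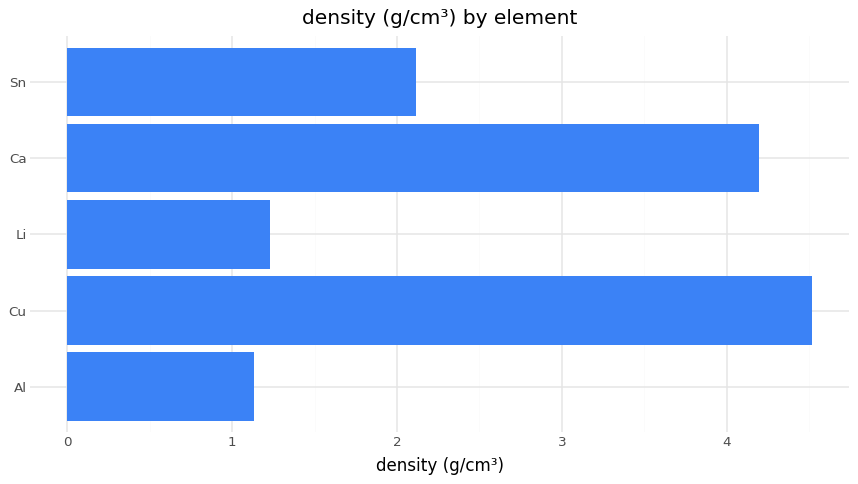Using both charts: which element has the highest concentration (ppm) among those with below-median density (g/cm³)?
Al

Chart 2 median density (g/cm³) ≈ 2; below-median elements: Al, Li. Among those, Al has the highest concentration (ppm) (≈ 800).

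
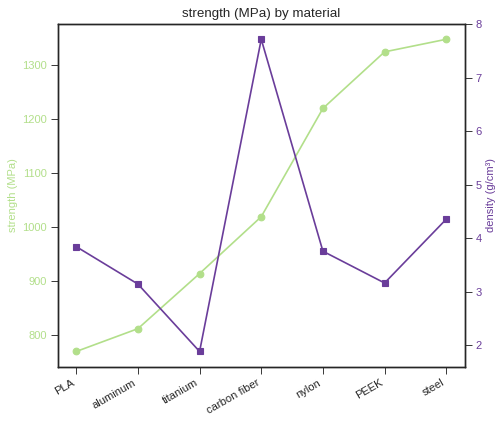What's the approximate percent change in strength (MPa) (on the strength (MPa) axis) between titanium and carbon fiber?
titanium ≈ 900, carbon fiber ≈ 1000; (1000 − 900) / 900 ≈ +11.1%.

≈ +11.1%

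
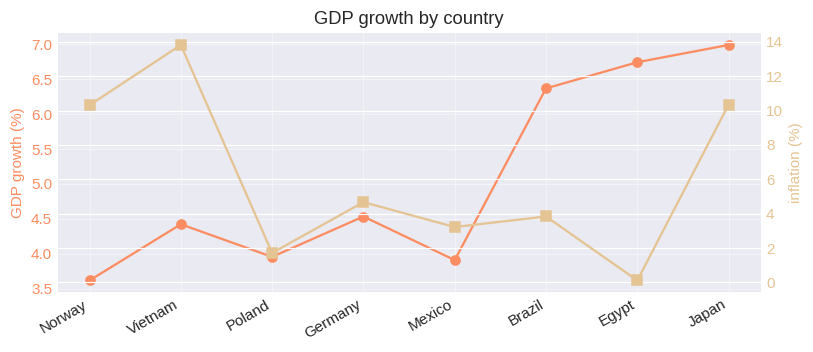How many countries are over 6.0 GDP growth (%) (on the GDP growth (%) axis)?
3

Above 6.0: Brazil, Egypt, Japan.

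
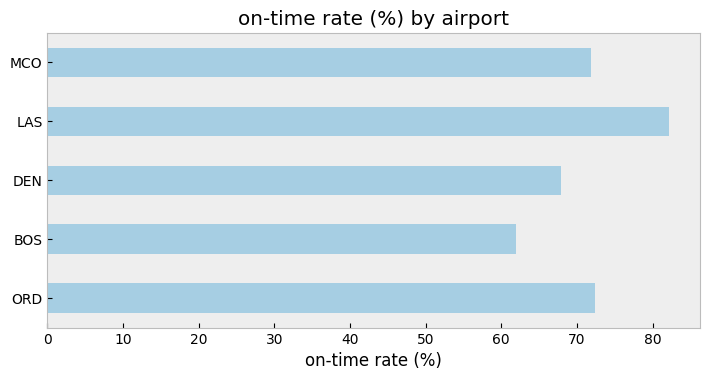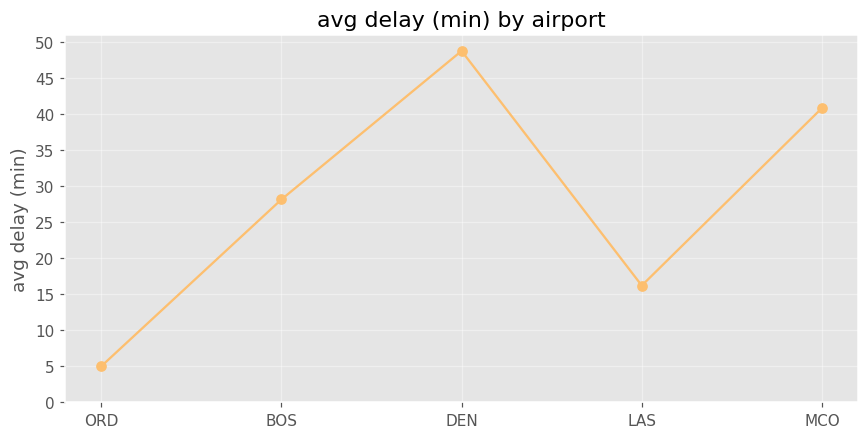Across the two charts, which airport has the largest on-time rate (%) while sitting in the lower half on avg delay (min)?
Chart 2 median avg delay (min) ≈ 30; below-median airports: ORD, LAS. Among those, LAS has the highest on-time rate (%) (≈ 80).

LAS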